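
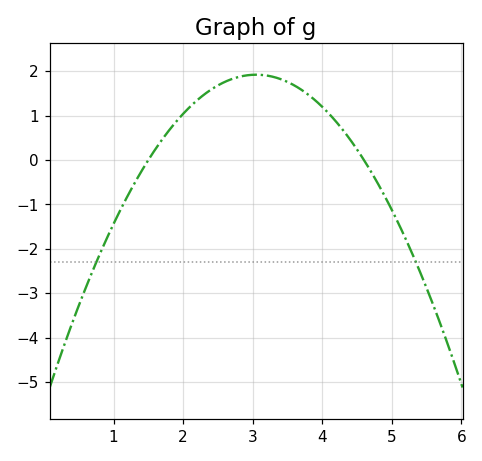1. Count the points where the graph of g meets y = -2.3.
2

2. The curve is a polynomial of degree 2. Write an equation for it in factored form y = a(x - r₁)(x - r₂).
y = -0.8(x - 1.5)(x - 4.6)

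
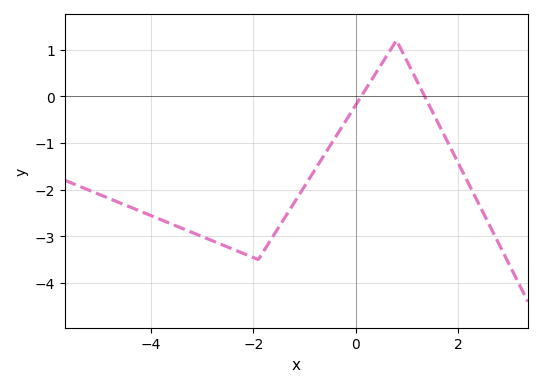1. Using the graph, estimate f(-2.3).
-3.32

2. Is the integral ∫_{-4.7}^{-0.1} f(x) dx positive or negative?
negative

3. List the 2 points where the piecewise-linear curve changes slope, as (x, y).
(-1.9, -3.5); (0.8, 1.2)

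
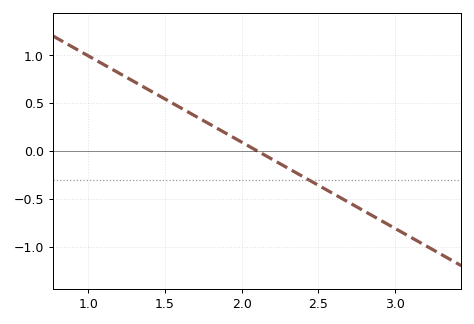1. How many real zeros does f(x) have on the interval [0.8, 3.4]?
1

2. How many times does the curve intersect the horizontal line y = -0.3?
1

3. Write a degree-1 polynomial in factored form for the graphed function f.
y = -0.9(x - 2.1)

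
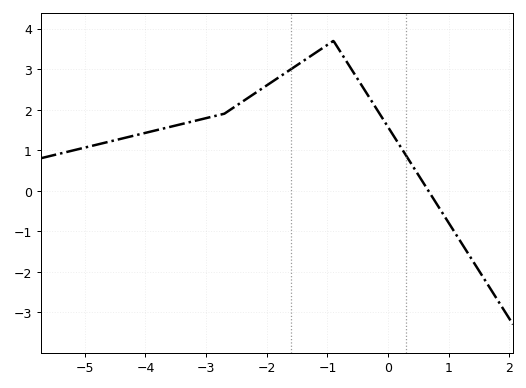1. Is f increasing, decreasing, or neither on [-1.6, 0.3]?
neither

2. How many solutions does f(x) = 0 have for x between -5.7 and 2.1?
1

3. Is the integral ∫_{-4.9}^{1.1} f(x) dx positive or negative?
positive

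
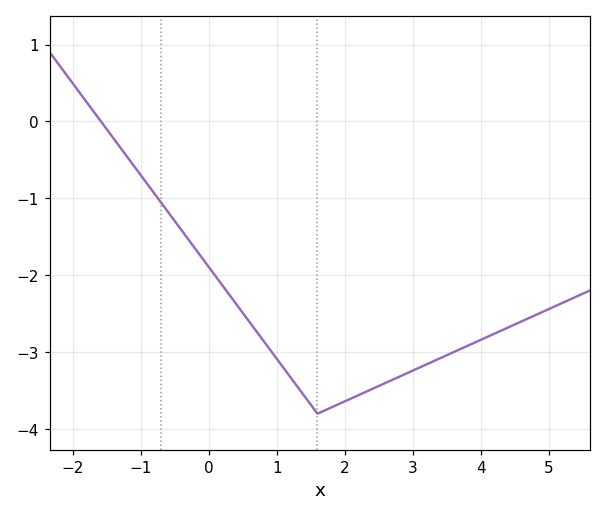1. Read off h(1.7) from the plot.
-3.8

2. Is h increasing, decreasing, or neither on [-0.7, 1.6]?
decreasing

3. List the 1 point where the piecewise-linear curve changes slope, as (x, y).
(1.6, -3.8)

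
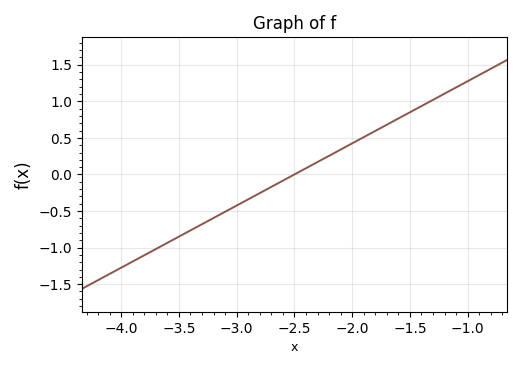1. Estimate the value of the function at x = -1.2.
1.1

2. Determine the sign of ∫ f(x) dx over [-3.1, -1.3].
positive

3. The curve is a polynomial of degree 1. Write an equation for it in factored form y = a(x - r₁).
y = 0.85(x + 2.5)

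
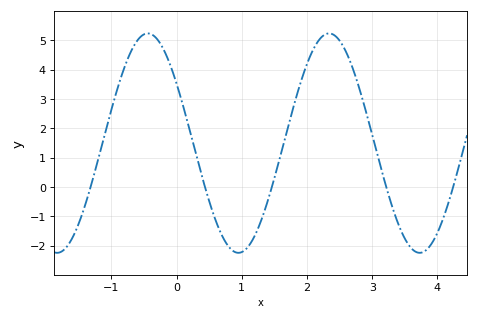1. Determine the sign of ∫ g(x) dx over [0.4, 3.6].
positive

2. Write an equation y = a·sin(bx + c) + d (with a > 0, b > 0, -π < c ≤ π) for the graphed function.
y = 3.74sin(2.3x + 2.6) + 1.5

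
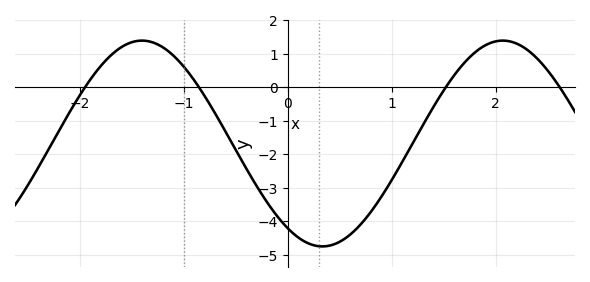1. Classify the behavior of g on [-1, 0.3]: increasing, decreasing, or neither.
decreasing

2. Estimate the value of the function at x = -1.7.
1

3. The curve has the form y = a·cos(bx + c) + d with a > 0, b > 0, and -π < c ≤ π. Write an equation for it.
y = 3.07cos(1.8x + 2.5) - 1.68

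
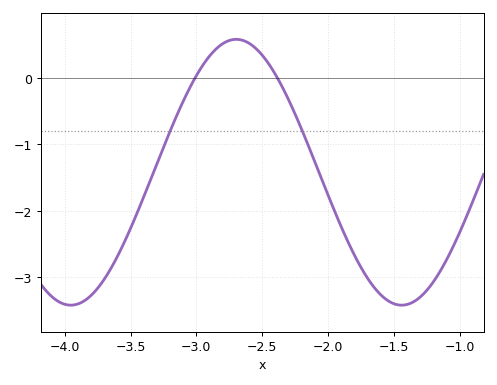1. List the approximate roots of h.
-3.01, -2.38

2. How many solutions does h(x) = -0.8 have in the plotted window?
2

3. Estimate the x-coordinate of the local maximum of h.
-2.7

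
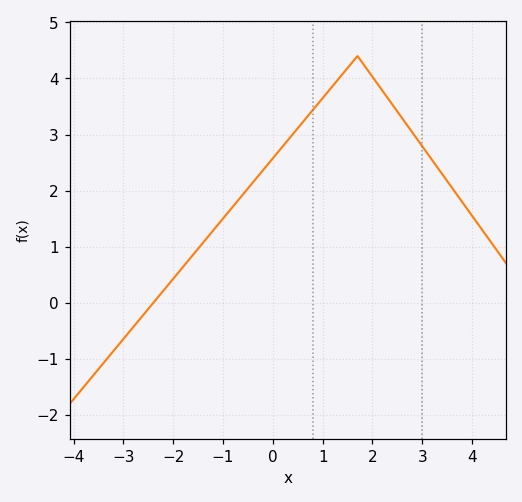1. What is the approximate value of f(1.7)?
4.4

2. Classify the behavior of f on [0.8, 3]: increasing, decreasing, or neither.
neither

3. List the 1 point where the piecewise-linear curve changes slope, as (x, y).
(1.7, 4.4)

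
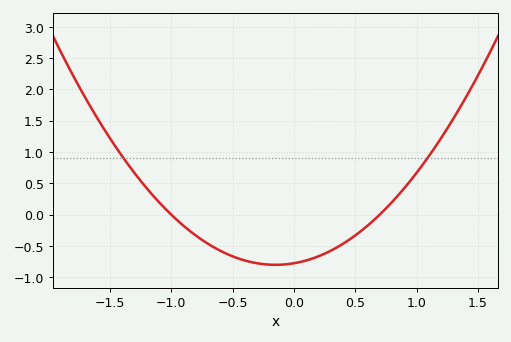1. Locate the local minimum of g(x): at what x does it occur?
-0.15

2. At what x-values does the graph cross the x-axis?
-1, 0.7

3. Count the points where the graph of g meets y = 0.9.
2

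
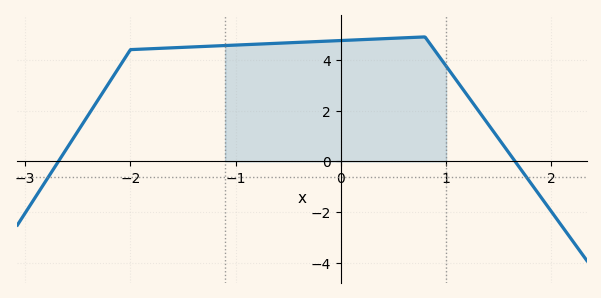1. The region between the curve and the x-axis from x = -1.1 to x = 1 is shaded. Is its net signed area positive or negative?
positive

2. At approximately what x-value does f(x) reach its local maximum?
0.8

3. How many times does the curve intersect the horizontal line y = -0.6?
2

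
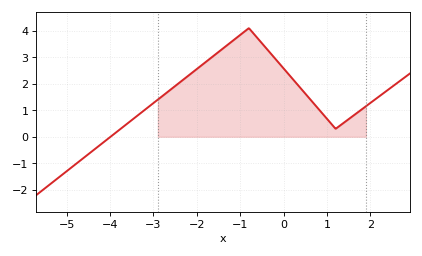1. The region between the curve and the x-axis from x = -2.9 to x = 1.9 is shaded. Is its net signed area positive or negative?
positive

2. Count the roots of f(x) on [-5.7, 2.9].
1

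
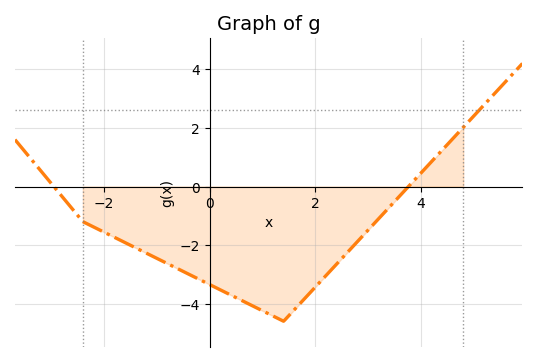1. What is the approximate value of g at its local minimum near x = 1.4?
-4.6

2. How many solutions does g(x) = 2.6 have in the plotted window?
1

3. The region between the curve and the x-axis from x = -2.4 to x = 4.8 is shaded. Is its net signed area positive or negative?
negative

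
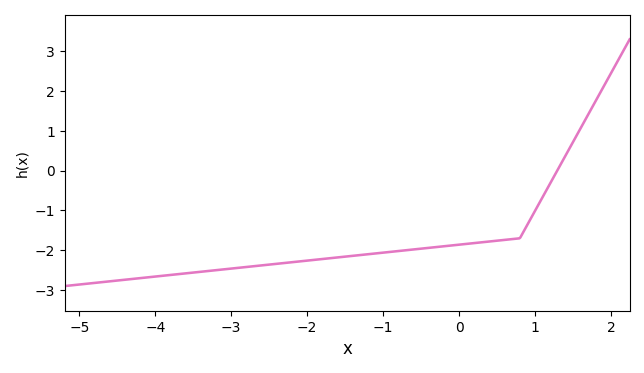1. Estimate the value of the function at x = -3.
-2.5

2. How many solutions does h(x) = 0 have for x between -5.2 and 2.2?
1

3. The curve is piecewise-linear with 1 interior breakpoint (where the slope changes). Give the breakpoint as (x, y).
(0.8, -1.7)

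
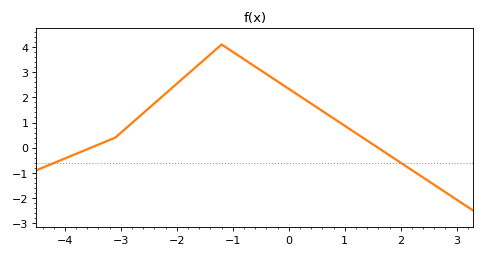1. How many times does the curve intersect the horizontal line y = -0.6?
2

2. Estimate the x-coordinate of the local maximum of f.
-1.2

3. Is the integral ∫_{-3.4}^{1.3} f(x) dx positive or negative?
positive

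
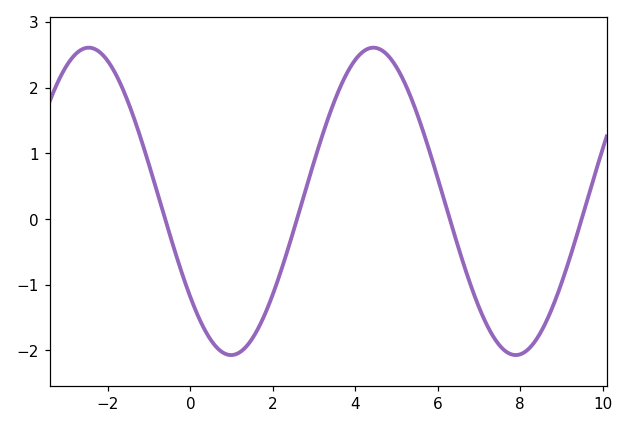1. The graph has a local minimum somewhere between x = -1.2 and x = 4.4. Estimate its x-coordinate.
1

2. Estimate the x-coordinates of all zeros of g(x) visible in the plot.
-0.6, 2.6, 6.2, 9.4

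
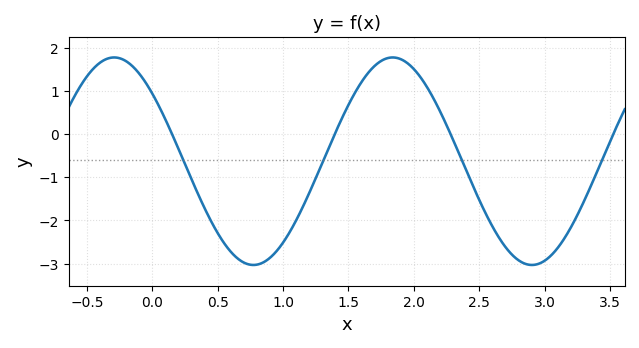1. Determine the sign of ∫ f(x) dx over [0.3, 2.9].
negative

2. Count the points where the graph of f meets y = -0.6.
4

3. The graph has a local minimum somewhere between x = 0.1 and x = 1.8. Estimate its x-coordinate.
0.8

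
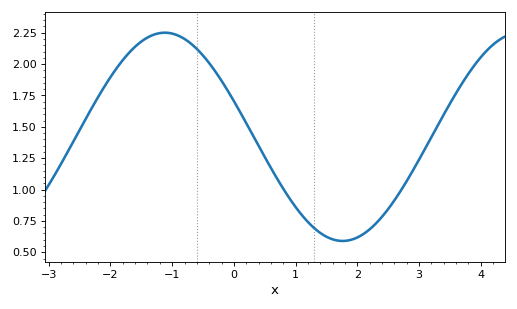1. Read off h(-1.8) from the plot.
2.03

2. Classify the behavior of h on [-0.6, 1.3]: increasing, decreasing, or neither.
decreasing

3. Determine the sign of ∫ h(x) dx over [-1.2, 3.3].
positive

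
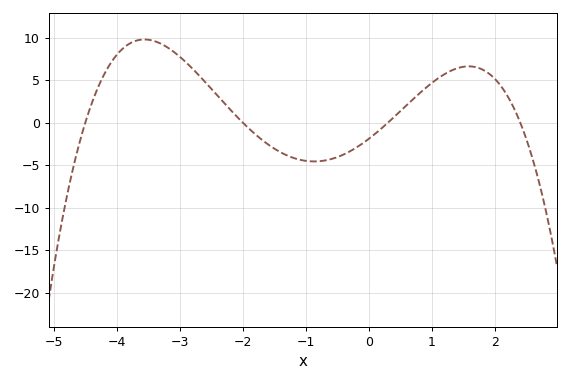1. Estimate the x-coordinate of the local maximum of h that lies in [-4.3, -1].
-3.6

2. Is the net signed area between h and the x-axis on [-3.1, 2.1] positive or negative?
positive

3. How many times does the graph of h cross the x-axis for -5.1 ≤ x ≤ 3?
4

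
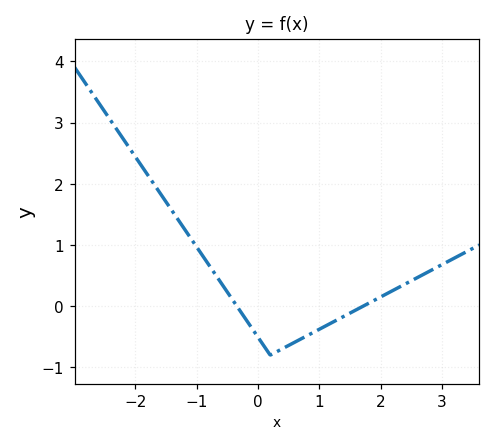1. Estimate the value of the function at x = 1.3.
-0.219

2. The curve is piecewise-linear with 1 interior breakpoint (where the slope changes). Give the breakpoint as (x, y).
(0.2, -0.8)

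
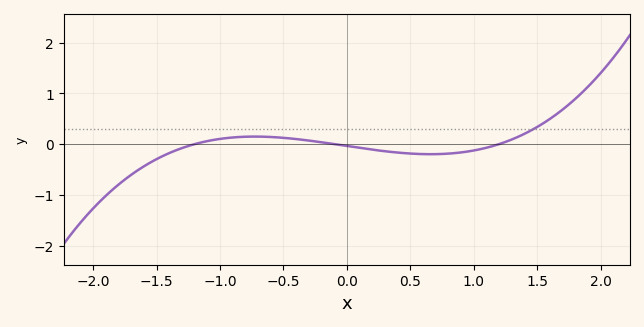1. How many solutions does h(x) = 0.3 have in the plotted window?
1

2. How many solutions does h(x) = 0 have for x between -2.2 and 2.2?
3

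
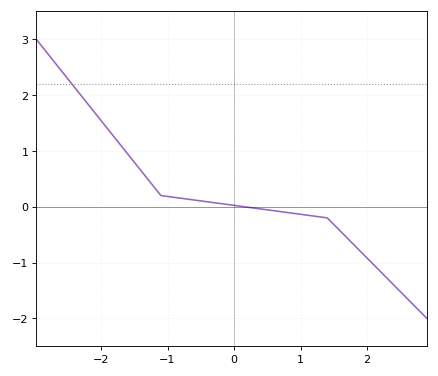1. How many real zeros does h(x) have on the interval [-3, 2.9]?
1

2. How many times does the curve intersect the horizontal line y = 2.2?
1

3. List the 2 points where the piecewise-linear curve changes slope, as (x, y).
(-1.1, 0.2); (1.4, -0.2)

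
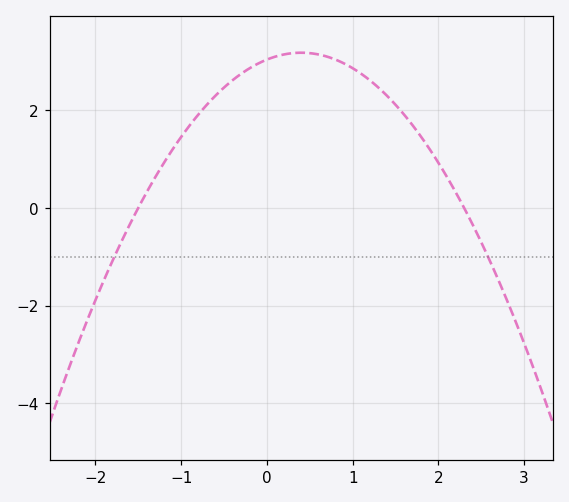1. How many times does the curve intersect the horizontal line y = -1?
2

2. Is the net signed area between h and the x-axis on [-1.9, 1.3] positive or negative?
positive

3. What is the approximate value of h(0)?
3.04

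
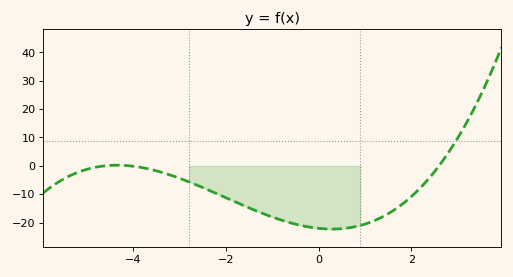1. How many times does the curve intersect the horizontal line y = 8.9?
1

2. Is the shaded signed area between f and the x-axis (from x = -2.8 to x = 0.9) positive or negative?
negative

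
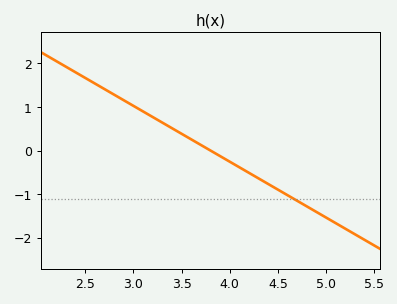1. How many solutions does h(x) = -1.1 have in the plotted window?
1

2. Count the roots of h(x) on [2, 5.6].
1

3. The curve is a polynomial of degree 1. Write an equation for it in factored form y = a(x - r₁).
y = -1.28(x - 3.8)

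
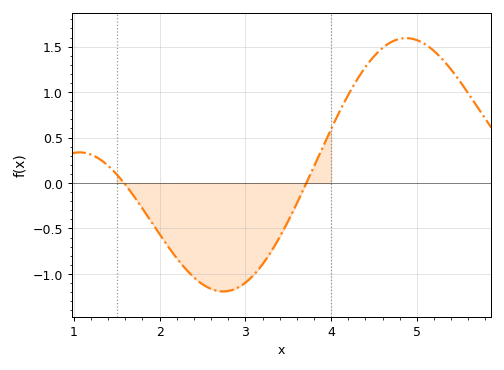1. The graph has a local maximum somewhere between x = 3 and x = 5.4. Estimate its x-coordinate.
4.87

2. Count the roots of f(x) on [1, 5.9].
2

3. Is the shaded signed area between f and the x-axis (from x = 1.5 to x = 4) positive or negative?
negative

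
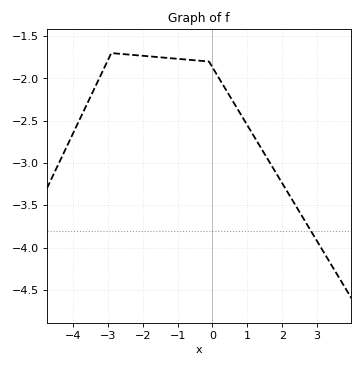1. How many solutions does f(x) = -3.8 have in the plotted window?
1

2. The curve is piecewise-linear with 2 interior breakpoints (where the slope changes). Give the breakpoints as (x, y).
(-2.9, -1.7); (-0.1, -1.8)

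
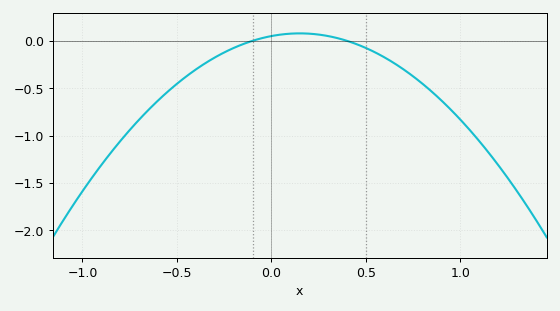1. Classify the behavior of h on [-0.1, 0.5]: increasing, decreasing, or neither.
neither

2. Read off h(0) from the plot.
0.05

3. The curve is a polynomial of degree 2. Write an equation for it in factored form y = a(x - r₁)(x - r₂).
y = -1.26(x + 0.1)(x - 0.4)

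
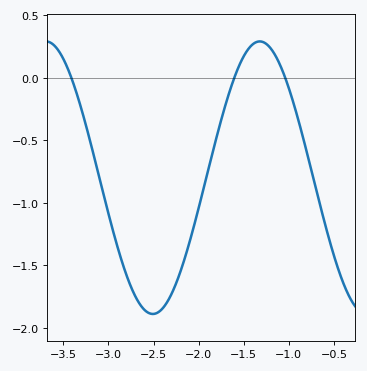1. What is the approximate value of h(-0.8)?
-0.6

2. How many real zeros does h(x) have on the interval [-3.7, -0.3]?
3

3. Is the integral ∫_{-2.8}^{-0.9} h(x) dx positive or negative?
negative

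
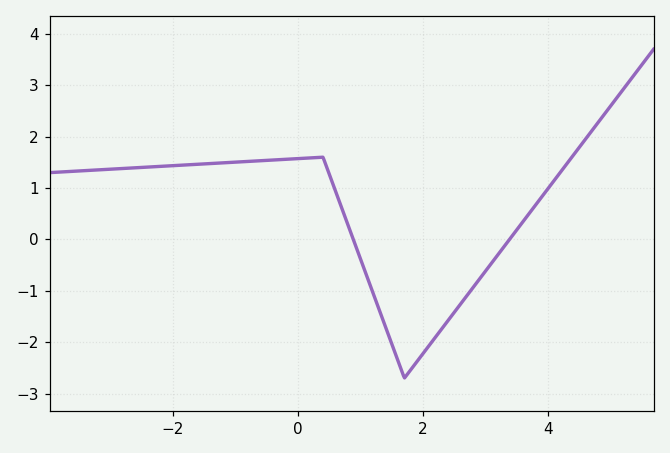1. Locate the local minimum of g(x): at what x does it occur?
1.7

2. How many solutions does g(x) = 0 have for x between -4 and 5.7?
2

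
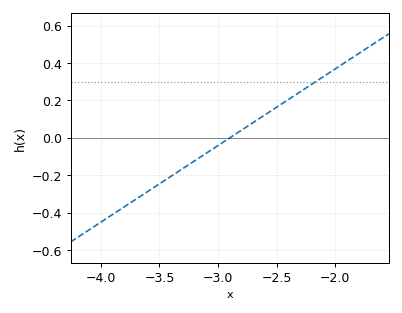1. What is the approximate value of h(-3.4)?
-0.2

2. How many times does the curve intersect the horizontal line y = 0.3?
1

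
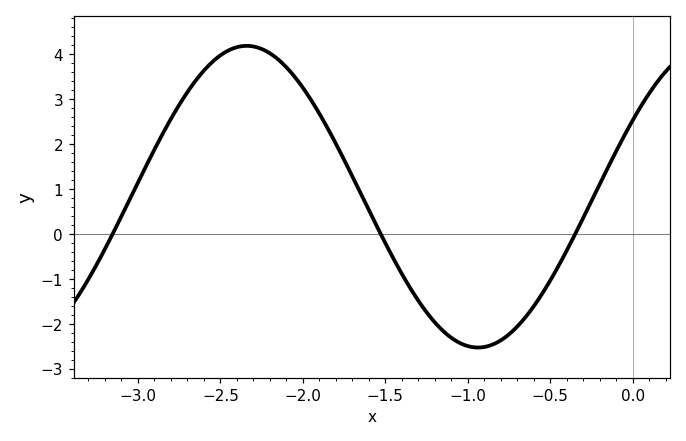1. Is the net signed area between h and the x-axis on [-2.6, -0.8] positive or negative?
positive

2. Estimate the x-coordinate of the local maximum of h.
-2.35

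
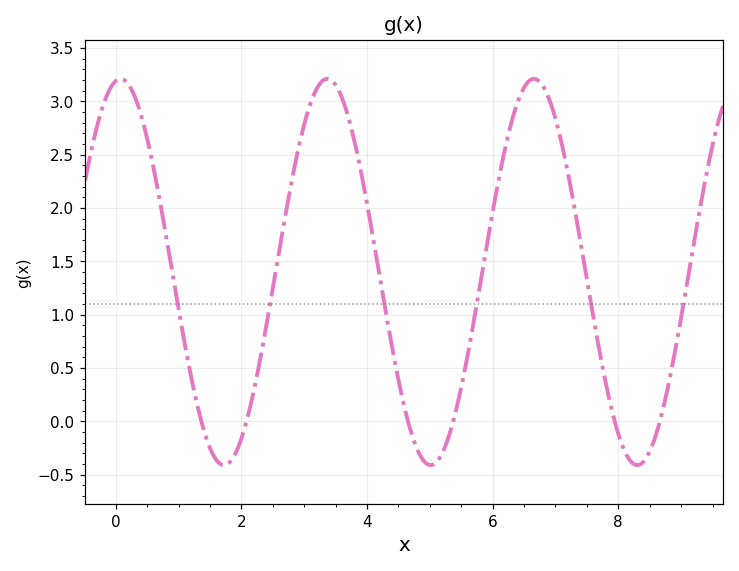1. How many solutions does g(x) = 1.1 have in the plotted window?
6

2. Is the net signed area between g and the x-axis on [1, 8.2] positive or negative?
positive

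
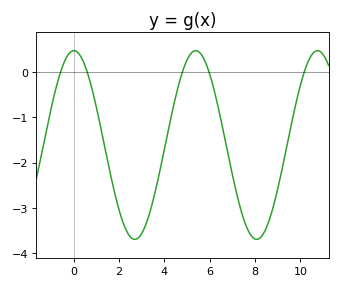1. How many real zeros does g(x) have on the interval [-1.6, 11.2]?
5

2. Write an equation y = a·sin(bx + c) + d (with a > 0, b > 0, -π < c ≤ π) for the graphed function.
y = 2.09sin(1.2x + 1.6) - 1.61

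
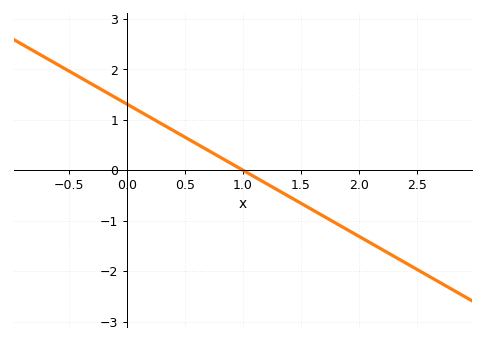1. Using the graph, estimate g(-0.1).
1.4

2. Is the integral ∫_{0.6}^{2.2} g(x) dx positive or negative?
negative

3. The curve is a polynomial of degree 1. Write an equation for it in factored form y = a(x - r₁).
y = -1.31(x - 1)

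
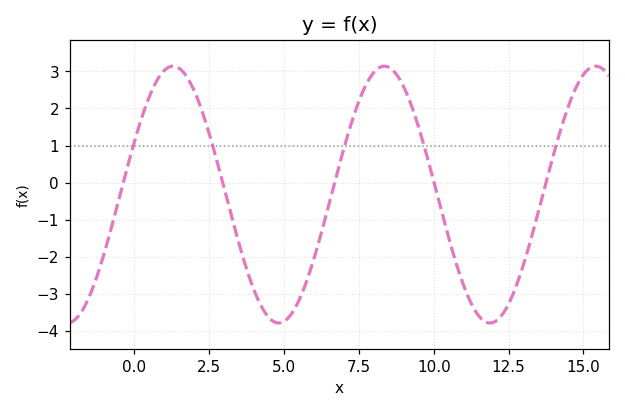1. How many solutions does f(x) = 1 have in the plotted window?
5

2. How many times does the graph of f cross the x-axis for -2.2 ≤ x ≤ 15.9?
5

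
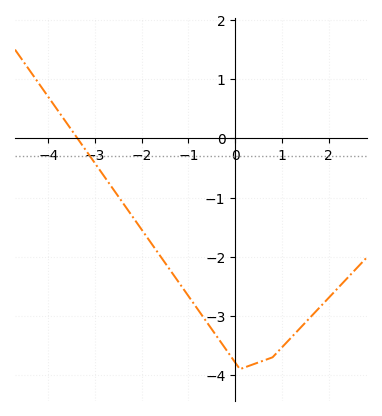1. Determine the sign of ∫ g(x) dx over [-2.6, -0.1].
negative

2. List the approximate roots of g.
-3.38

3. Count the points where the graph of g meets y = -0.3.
1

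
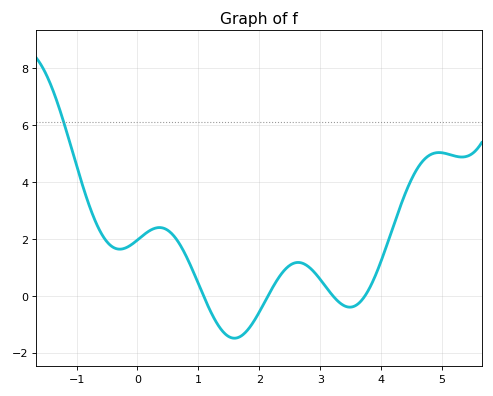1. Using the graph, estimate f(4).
1.2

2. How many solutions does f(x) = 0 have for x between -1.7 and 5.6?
4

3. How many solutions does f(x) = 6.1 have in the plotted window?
1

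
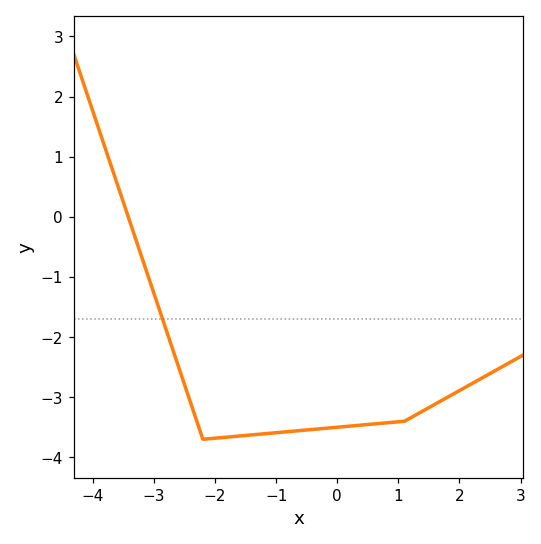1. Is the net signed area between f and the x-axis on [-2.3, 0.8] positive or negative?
negative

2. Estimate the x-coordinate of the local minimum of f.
-2.2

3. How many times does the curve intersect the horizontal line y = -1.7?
1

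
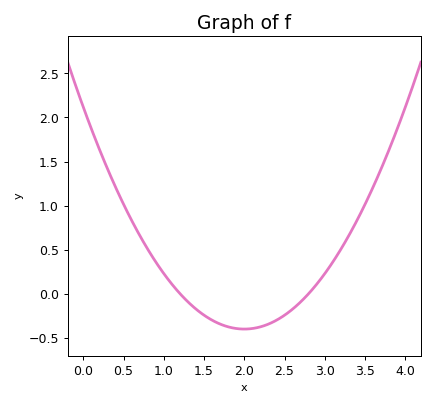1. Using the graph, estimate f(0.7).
0.661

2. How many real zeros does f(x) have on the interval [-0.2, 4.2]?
2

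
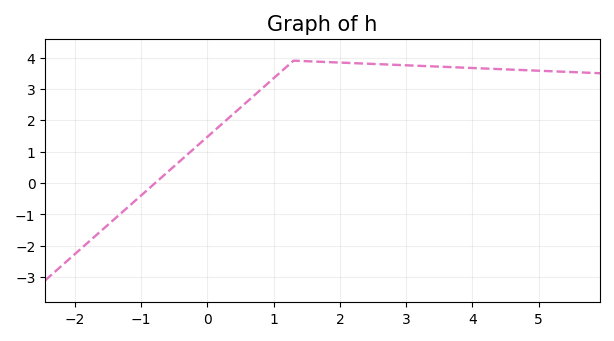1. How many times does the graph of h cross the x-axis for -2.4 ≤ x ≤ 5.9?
1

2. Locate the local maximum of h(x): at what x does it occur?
1.4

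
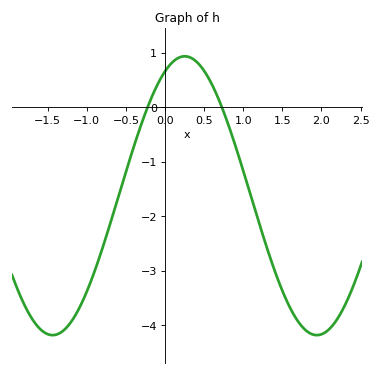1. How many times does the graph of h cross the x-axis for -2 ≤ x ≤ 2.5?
2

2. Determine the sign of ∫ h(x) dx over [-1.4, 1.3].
negative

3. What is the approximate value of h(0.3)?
0.9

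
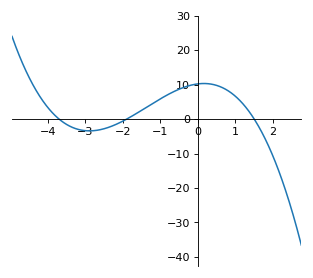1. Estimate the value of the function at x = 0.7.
8.88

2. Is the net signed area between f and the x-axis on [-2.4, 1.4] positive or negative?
positive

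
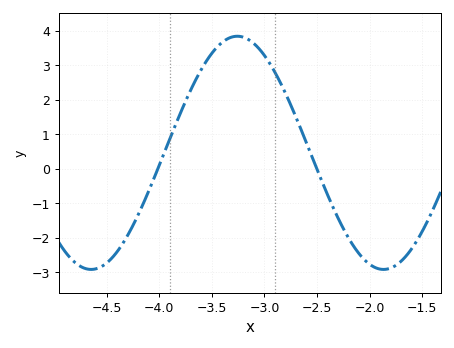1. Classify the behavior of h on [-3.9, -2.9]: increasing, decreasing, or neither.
neither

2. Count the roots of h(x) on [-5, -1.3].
2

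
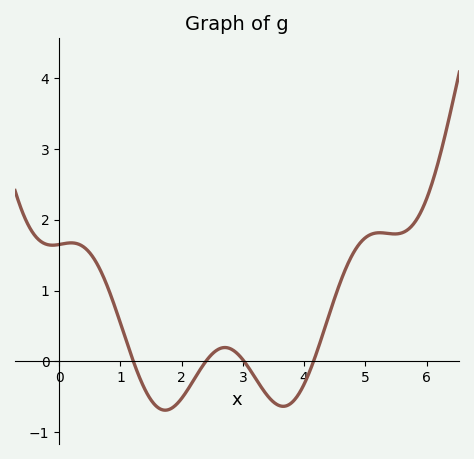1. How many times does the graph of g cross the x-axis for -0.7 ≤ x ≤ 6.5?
4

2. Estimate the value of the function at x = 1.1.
0.279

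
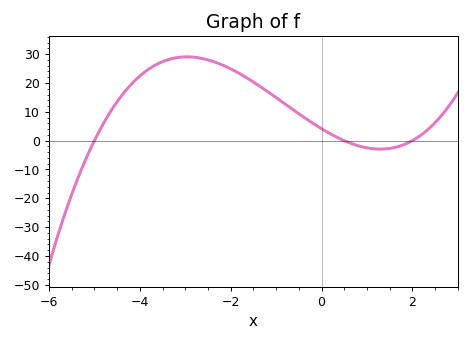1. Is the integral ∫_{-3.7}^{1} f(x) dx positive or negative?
positive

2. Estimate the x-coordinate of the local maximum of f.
-2.96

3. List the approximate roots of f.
-5, 0.5, 2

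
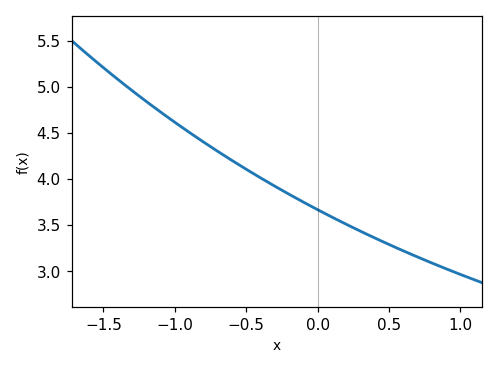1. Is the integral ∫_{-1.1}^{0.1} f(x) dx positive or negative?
positive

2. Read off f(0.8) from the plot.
3.1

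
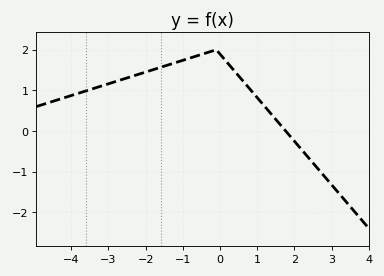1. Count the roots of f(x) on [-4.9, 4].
1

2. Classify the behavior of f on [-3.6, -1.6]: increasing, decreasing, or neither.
increasing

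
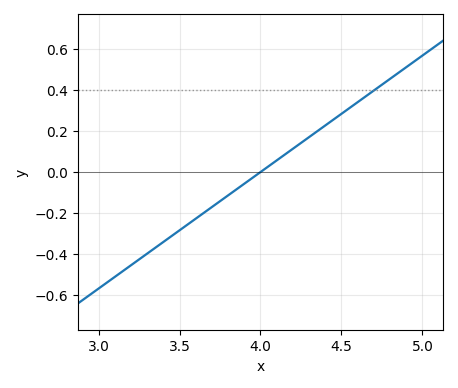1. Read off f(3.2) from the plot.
-0.46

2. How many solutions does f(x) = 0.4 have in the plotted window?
1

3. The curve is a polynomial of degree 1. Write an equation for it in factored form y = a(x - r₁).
y = 0.57(x - 4)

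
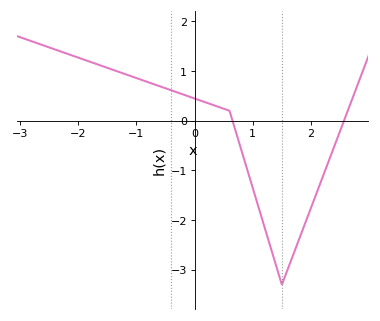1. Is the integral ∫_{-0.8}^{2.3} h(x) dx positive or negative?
negative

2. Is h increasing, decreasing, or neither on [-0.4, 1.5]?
decreasing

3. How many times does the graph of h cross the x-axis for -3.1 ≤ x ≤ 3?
2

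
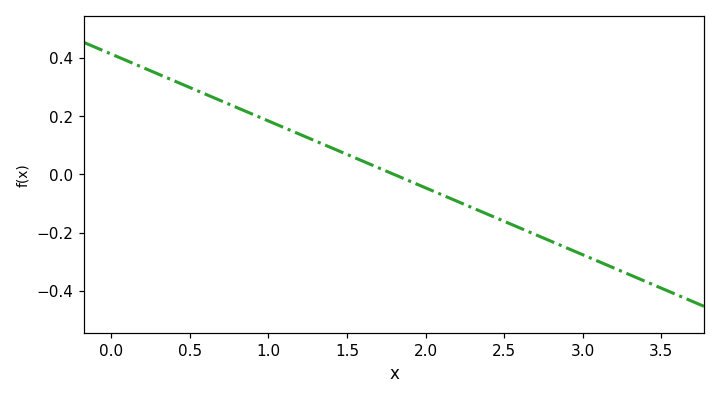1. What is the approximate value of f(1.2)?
0.14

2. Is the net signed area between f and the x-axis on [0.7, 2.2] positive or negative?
positive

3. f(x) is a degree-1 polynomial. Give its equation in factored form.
y = -0.23(x - 1.8)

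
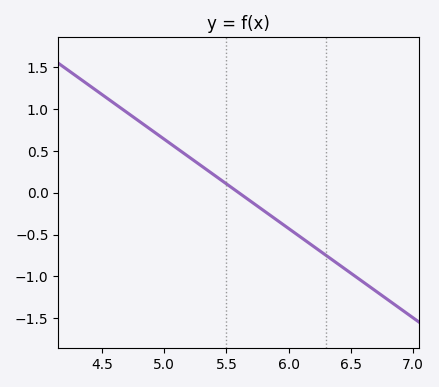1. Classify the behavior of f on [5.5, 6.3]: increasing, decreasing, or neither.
decreasing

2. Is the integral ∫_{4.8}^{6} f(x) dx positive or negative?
positive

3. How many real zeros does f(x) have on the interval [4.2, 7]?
1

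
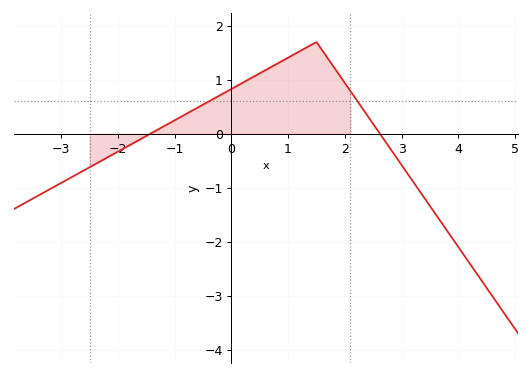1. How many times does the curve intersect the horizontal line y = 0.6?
2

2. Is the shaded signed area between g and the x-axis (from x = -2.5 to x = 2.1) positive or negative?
positive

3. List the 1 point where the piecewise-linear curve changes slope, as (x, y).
(1.5, 1.7)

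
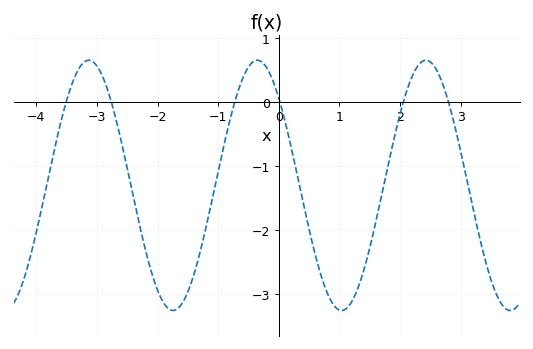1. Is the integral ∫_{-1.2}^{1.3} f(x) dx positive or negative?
negative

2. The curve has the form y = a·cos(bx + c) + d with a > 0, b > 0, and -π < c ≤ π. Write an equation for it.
y = 1.95cos(2.26x + 0.8) - 1.3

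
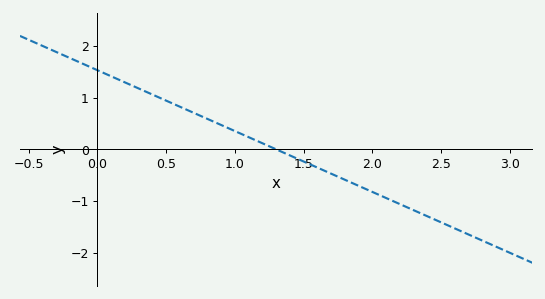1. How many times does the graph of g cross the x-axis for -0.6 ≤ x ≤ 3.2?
1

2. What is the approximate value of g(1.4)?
-0.118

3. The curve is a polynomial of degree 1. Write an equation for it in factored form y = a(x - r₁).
y = -1.18(x - 1.3)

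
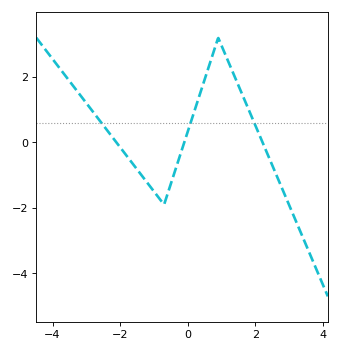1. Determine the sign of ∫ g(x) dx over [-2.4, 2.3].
positive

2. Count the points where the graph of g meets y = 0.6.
3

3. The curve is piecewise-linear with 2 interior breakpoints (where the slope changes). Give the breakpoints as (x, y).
(-0.7, -1.9); (0.9, 3.2)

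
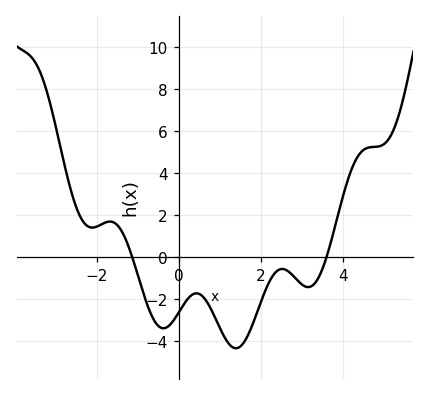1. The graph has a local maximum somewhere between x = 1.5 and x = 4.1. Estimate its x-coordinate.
2.6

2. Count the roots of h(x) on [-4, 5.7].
2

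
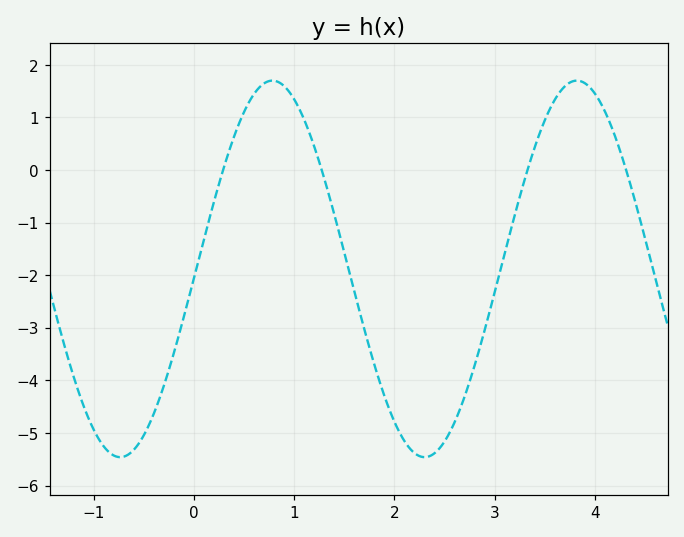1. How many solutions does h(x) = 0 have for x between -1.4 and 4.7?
4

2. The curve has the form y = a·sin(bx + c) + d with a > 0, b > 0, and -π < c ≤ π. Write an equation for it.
y = 3.58sin(2.07x - 0.05) - 1.88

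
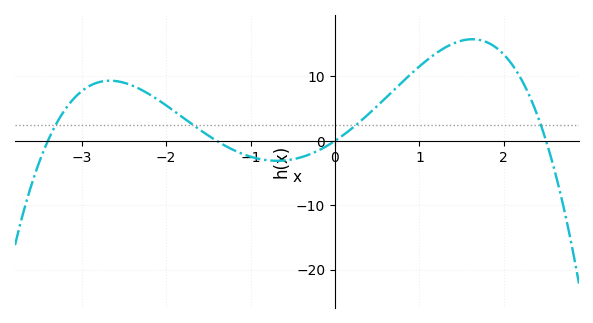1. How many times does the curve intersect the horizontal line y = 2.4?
4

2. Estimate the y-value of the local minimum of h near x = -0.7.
-3.09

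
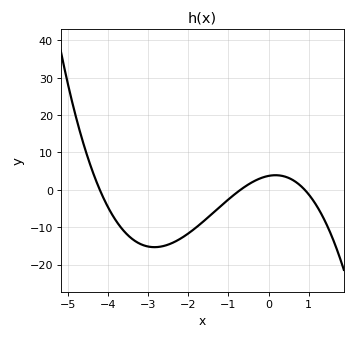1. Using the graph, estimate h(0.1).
3.88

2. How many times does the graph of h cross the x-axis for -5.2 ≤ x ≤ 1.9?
3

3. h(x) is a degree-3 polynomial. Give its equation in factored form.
y = -1.41(x + 4.2)(x + 0.7)(x - 0.9)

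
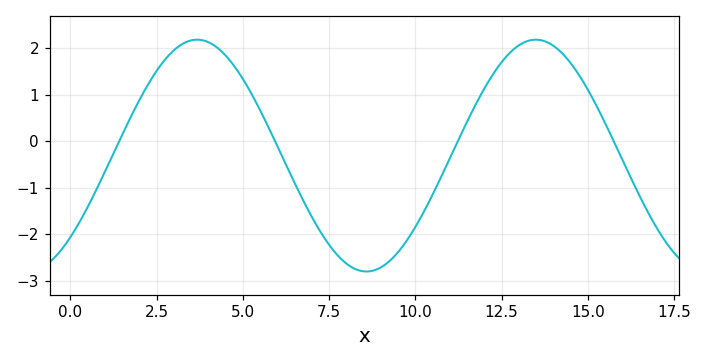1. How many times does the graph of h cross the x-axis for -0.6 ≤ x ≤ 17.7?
4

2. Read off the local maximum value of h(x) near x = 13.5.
2.18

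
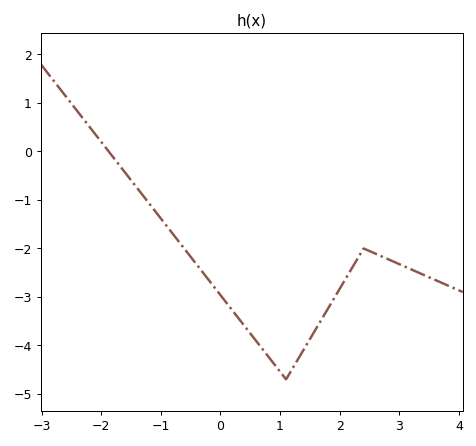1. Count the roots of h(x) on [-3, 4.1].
1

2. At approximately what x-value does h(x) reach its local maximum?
2.4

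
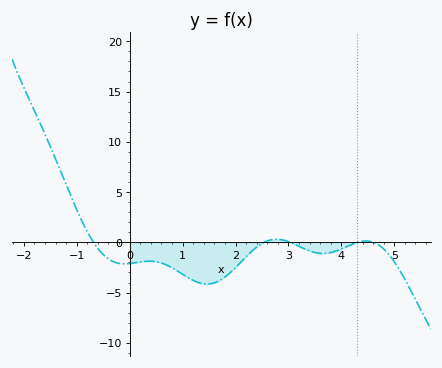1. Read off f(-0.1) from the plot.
-2.14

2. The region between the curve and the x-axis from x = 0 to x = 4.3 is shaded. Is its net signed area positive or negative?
negative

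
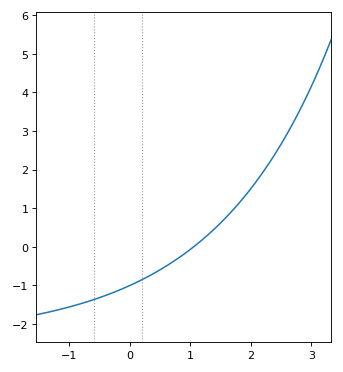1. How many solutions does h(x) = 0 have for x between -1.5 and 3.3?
1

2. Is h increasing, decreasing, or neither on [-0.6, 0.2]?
increasing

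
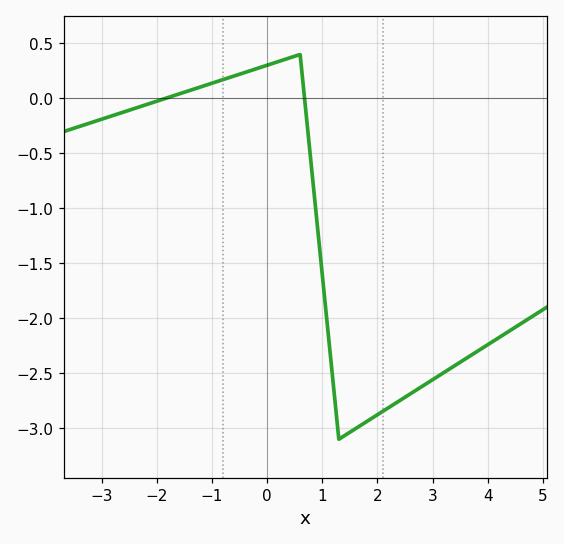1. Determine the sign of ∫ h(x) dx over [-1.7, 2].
negative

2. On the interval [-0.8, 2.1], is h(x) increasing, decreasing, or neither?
neither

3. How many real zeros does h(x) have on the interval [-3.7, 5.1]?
2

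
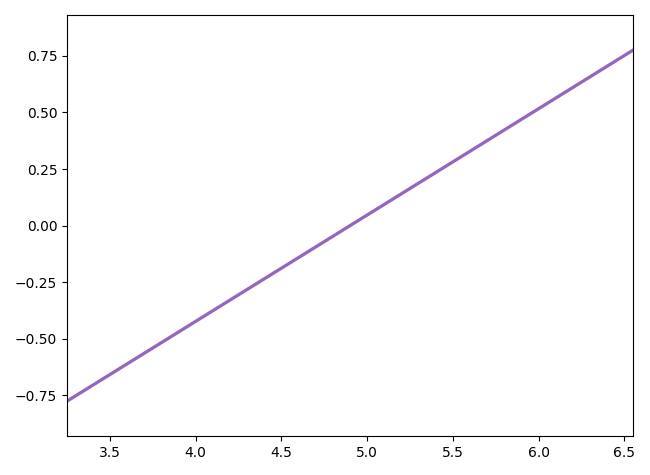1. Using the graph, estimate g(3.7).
-0.56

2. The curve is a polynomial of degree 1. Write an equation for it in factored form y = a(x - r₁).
y = 0.47(x - 4.9)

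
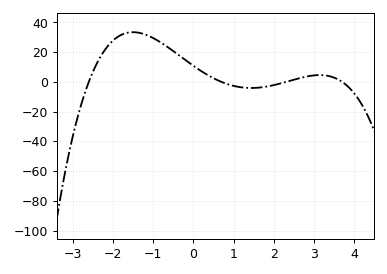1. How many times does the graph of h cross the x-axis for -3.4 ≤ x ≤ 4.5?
4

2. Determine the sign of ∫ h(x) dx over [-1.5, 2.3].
positive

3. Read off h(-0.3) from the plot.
16.7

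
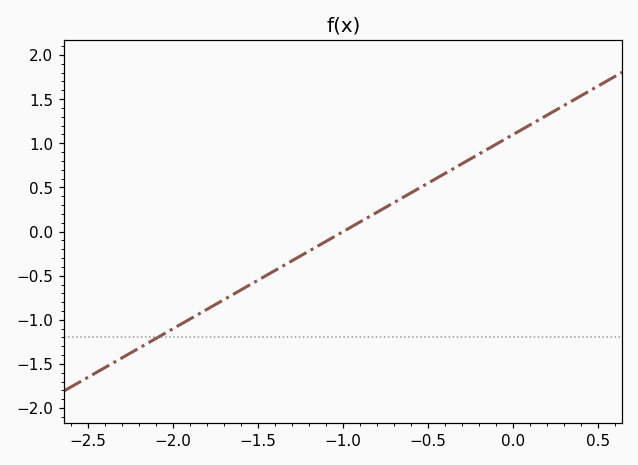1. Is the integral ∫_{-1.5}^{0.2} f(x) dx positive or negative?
positive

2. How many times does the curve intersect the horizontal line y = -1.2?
1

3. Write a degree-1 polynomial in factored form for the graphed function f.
y = 1.1(x + 1)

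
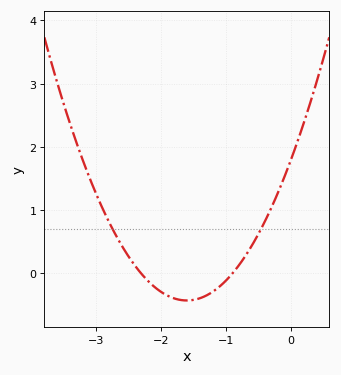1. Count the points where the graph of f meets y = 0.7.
2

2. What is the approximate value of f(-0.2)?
1.28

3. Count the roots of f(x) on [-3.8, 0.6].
2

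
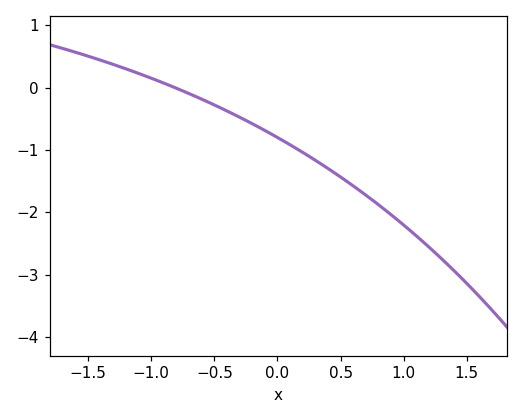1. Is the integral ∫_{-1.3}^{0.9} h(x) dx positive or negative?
negative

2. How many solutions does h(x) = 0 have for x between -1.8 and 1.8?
1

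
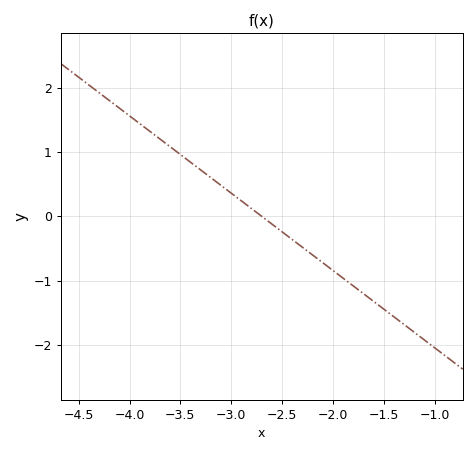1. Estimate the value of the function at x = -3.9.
1.44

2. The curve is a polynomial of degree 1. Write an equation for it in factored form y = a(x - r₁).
y = -1.2(x + 2.7)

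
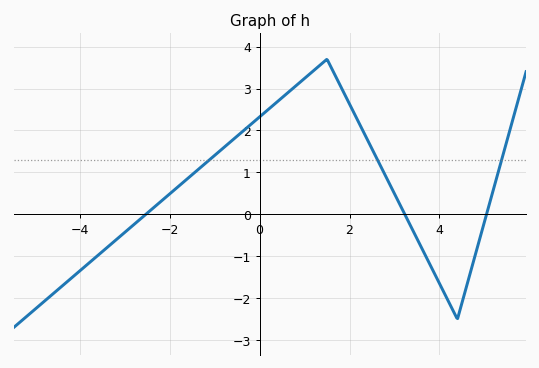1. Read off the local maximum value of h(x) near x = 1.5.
3.7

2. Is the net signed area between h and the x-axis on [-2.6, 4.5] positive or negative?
positive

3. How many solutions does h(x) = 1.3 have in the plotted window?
3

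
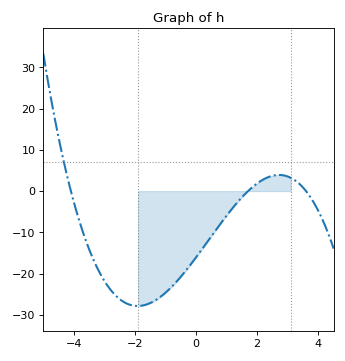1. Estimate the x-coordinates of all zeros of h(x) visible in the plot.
-4, 1.6, 3.6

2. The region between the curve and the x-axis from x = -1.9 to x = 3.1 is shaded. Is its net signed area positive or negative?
negative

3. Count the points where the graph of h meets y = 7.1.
1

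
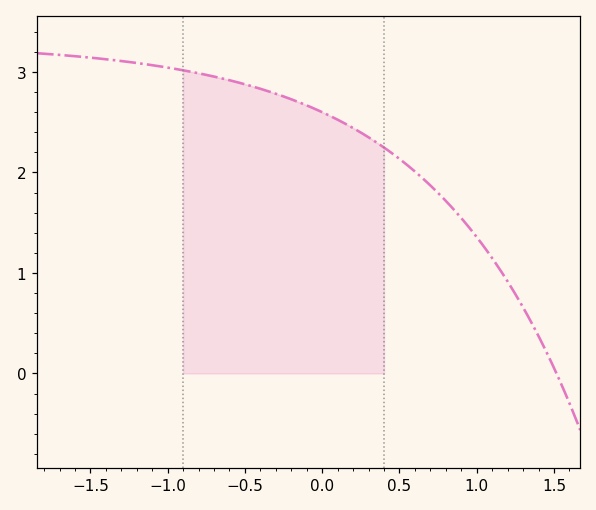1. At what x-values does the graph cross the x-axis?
1.5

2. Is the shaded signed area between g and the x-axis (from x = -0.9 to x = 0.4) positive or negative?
positive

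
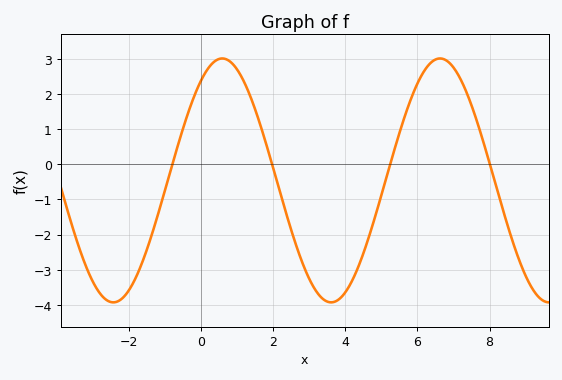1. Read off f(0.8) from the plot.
2.9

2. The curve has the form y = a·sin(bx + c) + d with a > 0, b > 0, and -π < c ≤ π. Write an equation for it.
y = 3.47sin(1x + 0.96) - 0.46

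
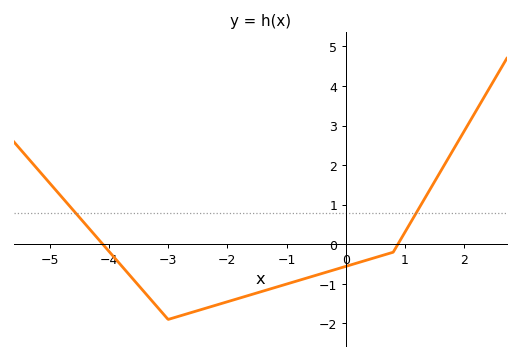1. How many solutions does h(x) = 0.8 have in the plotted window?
2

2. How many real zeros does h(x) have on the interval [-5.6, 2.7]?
2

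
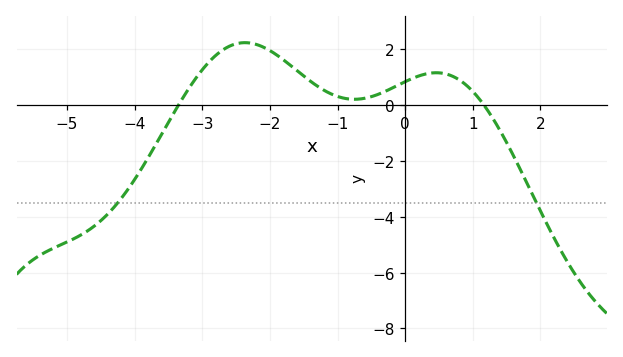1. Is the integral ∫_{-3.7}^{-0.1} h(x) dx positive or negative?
positive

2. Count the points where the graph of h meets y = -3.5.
2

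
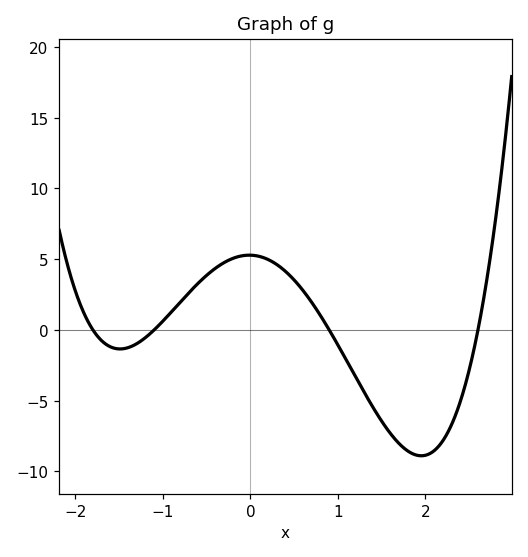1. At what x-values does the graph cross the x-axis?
-1.8, -1.1, 0.9, 2.6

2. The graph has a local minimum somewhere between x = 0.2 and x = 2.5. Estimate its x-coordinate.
2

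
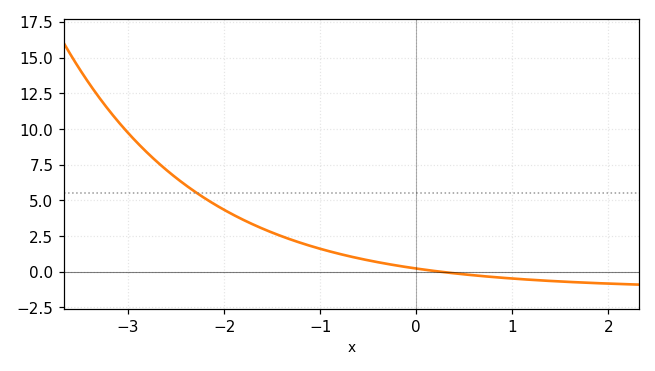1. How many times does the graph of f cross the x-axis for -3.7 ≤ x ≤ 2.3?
1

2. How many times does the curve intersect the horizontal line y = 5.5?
1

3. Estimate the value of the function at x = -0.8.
1.2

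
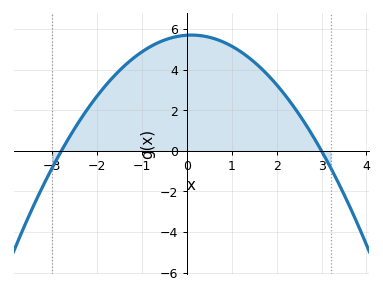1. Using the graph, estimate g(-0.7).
5.28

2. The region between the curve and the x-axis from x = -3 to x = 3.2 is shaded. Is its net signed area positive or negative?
positive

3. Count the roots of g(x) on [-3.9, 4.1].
2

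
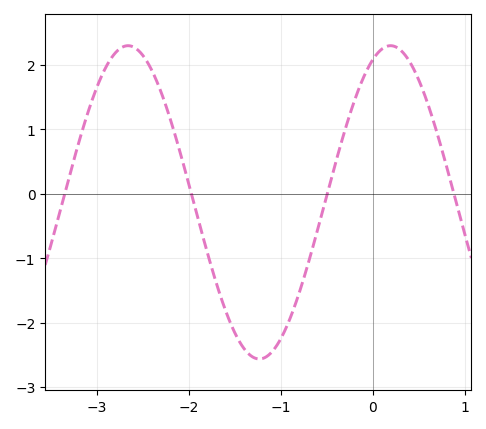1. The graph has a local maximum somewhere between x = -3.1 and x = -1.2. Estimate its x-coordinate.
-2.66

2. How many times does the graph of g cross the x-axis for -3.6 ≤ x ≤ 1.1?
4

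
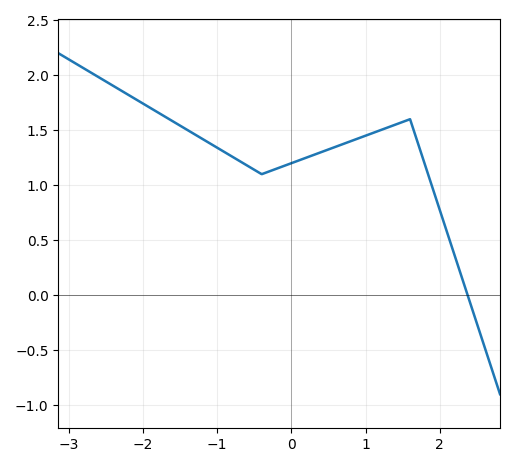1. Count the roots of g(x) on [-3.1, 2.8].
1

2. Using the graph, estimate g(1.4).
1.55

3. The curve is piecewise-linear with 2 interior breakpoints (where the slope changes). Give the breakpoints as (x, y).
(-0.4, 1.1); (1.6, 1.6)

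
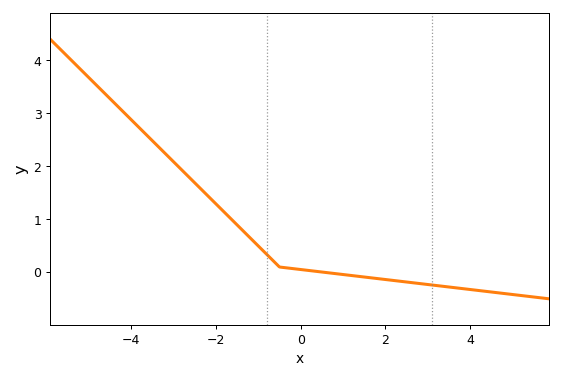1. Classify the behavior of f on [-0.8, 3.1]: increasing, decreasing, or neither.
decreasing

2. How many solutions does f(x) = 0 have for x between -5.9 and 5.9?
1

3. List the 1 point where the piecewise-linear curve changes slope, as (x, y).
(-0.5, 0.1)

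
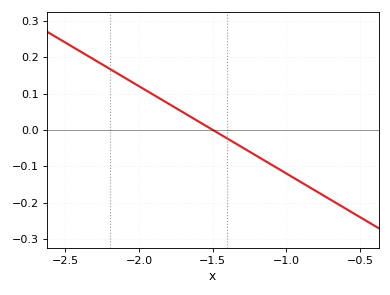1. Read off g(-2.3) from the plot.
0.192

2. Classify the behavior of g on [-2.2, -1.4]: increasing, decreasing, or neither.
decreasing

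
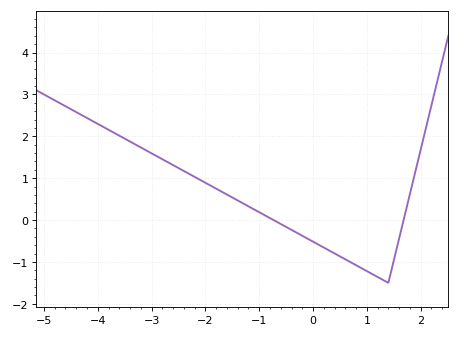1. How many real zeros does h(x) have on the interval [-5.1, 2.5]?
2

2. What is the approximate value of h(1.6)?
-0.4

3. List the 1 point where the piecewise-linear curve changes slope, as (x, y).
(1.4, -1.5)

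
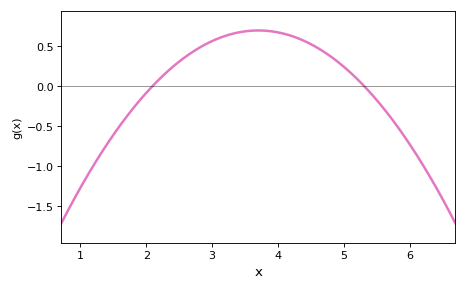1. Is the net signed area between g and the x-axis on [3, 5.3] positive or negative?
positive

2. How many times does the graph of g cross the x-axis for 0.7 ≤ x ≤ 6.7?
2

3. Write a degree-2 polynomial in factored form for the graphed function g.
y = -0.27(x - 2.1)(x - 5.3)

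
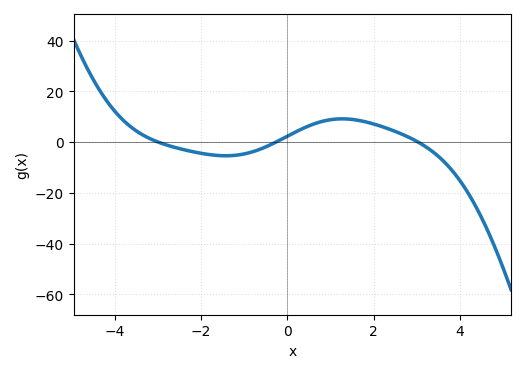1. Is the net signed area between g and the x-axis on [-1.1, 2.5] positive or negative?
positive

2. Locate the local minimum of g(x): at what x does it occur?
-1.43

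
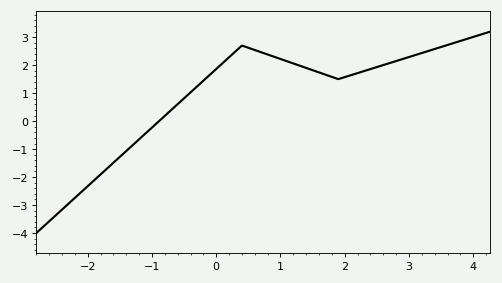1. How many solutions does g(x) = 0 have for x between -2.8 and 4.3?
1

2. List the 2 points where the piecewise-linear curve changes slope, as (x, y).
(0.4, 2.7); (1.9, 1.5)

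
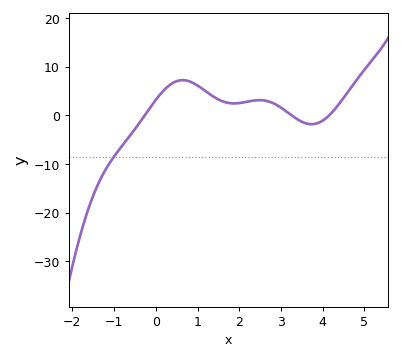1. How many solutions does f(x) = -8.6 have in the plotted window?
1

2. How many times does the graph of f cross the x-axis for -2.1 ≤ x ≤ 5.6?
3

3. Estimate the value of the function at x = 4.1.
-0.409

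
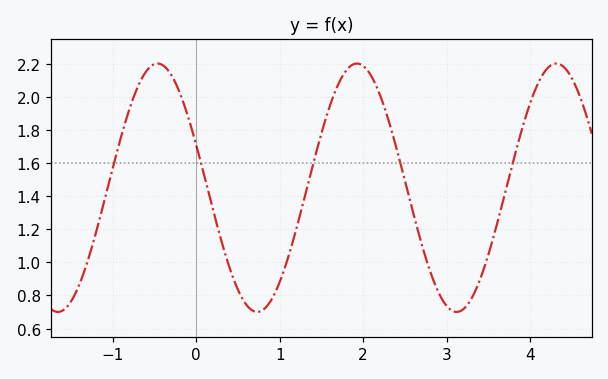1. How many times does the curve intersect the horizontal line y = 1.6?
5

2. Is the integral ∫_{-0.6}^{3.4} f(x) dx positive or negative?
positive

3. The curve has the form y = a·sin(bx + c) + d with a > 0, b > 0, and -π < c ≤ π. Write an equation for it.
y = 0.75sin(2.6x + 2.8) + 1.45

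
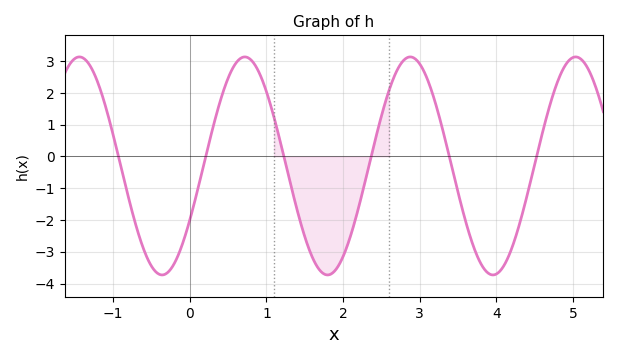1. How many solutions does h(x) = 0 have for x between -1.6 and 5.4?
6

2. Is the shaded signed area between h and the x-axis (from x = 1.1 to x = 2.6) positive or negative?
negative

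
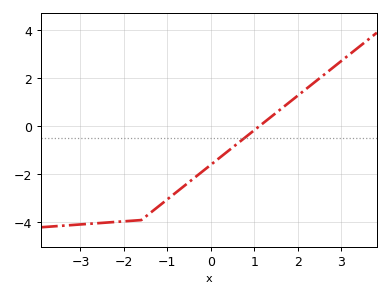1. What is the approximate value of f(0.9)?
-0.306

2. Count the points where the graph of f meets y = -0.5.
1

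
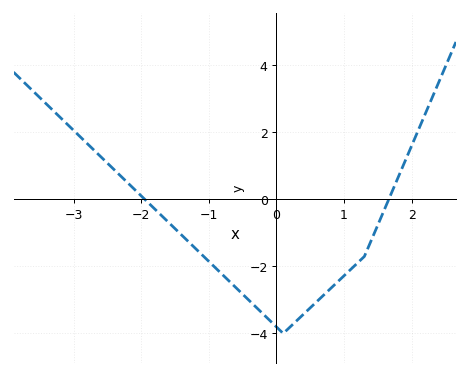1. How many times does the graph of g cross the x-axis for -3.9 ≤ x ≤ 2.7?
2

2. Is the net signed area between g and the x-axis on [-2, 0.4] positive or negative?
negative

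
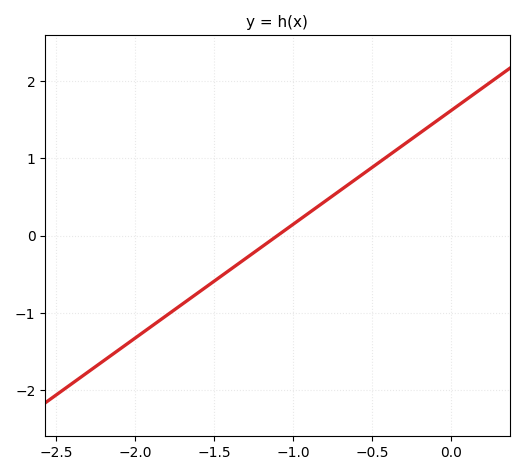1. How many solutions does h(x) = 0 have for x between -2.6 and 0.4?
1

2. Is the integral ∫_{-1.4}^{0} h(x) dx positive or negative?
positive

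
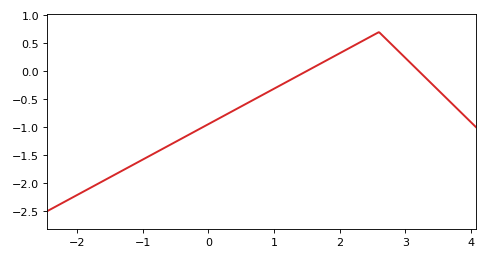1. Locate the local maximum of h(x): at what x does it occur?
2.6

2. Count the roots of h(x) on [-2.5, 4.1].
2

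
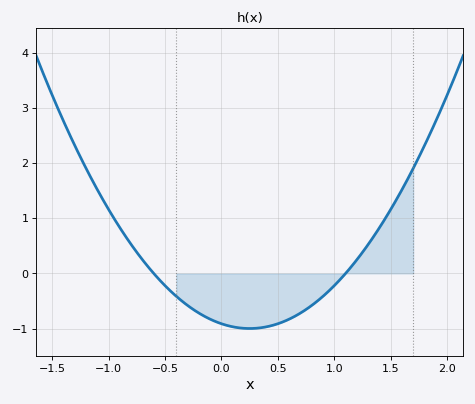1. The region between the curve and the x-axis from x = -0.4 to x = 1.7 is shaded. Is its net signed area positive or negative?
negative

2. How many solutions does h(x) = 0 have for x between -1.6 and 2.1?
2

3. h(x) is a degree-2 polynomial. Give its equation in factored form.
y = 1.38(x + 0.6)(x - 1.1)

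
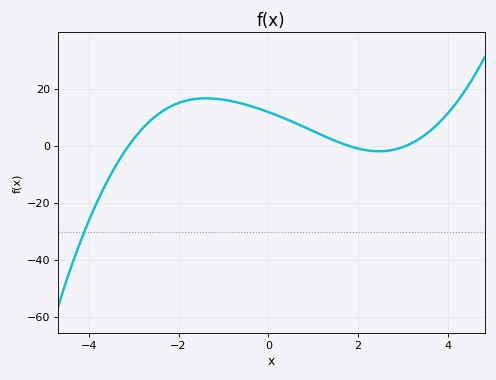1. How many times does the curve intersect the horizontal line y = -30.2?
1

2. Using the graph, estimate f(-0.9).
16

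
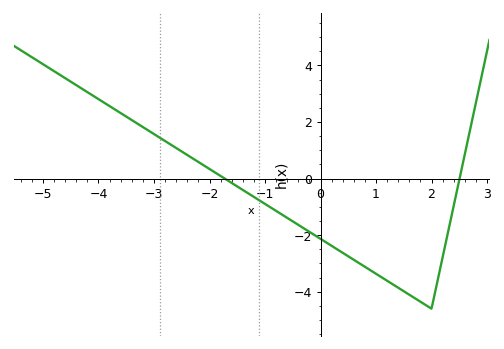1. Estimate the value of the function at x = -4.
2.8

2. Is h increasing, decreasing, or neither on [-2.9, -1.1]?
decreasing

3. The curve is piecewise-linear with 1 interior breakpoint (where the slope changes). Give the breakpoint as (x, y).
(2, -4.6)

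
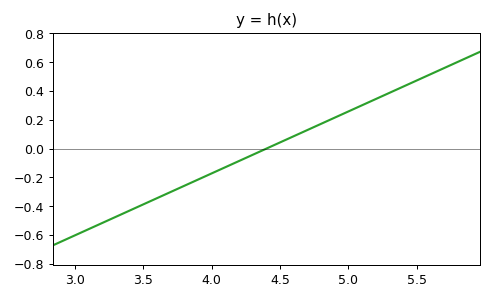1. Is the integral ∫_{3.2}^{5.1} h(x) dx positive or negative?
negative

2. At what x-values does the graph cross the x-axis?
4.4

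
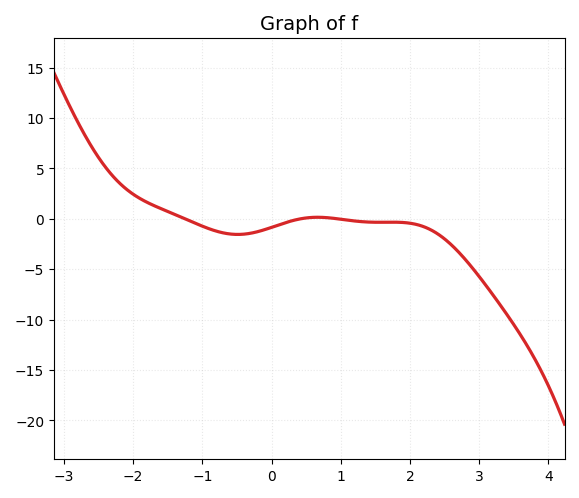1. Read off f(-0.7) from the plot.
-1.5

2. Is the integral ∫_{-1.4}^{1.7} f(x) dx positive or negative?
negative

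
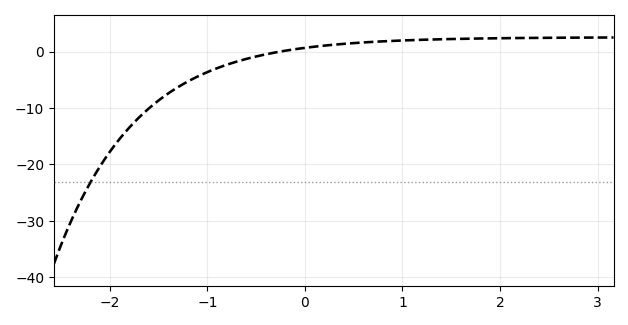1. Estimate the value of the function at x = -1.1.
-4.4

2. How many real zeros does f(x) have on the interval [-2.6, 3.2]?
1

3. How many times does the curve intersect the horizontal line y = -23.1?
1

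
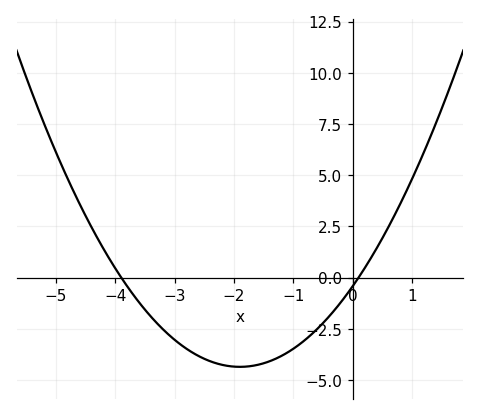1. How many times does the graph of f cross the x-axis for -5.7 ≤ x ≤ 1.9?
2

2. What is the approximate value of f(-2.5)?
-4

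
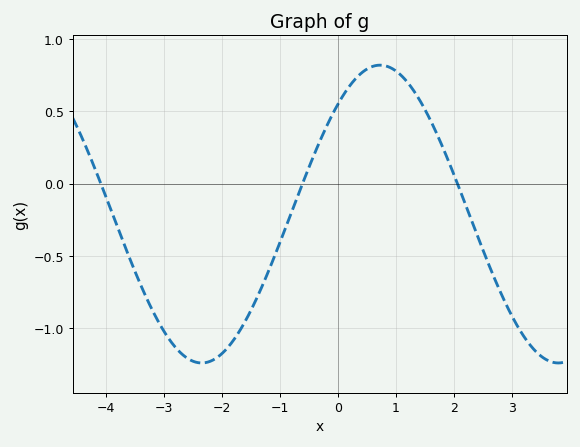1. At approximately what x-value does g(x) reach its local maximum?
0.8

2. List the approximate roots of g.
-4, -0.6, 2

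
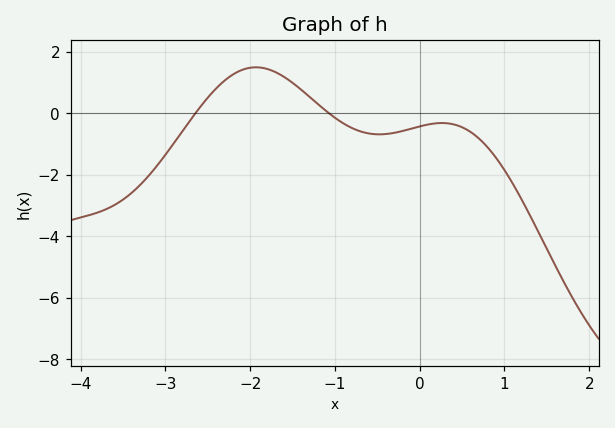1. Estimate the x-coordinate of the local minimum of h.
-0.5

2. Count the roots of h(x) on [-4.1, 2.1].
2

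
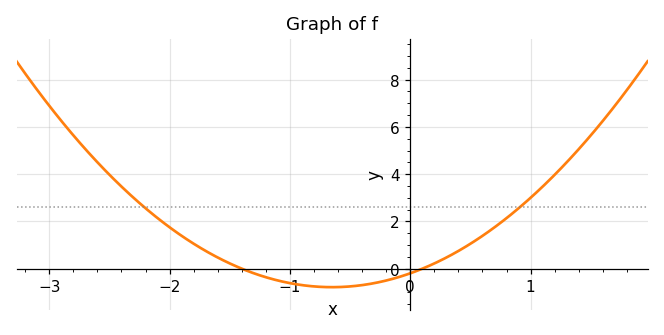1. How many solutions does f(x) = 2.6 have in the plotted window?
2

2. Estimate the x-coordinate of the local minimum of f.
-0.65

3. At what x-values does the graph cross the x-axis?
-1.4, 0.1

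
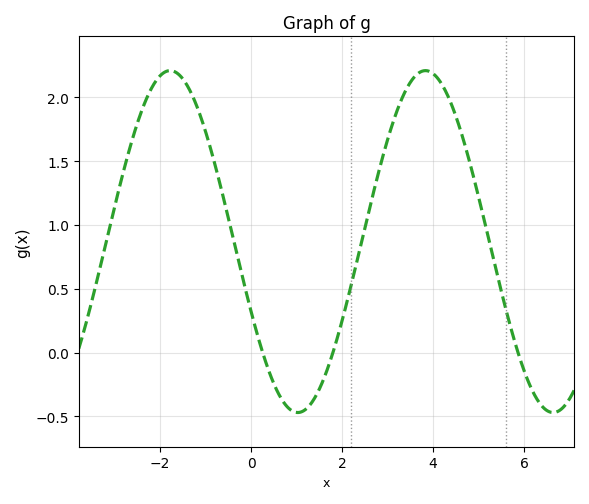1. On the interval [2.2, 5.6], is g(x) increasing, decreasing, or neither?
neither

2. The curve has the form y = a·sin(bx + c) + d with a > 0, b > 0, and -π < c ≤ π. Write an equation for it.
y = 1.34sin(1.12x - 2.72) + 0.87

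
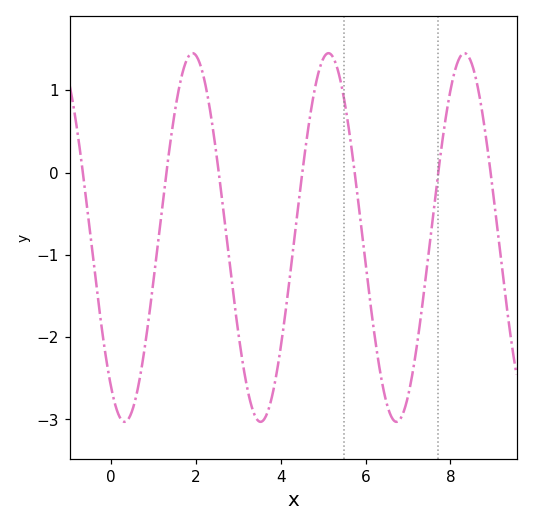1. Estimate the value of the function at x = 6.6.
-2.96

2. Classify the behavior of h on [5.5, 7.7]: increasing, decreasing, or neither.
neither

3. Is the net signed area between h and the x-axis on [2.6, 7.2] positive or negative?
negative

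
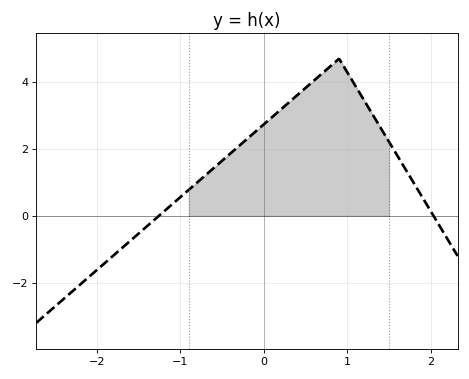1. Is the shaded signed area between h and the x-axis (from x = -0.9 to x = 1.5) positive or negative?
positive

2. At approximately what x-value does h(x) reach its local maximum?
0.9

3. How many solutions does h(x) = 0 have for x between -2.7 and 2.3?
2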